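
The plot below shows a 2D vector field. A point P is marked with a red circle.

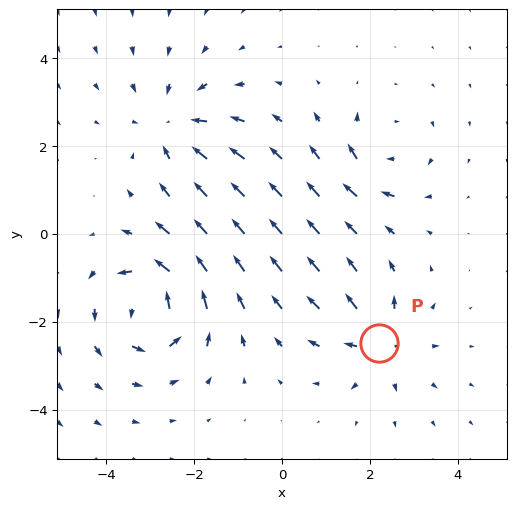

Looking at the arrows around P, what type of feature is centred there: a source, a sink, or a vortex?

source

At P (2.2, -2.5) the arrows spread outward. Divergence about +4, curl ≈0 — positive divergence with near-zero curl is a source.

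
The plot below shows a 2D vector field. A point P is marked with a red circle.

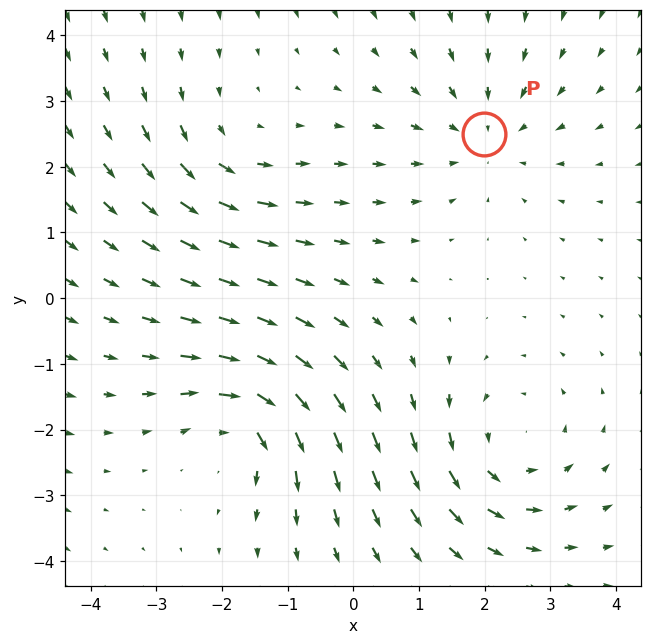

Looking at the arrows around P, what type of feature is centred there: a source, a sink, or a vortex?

At P (2.0, 2.5) the arrows converge inward. Divergence about -3, curl ≈0 — negative divergence with near-zero curl is a sink.

sink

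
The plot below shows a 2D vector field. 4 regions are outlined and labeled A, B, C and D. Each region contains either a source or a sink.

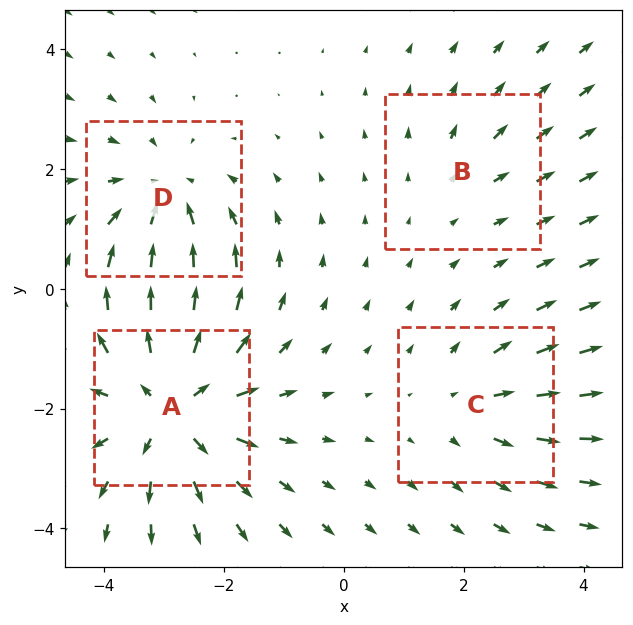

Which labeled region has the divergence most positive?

Divergence at each region's feature centre — A: about +6, B: about +2, C: about +3, D: about -4. Region A is most positive.

A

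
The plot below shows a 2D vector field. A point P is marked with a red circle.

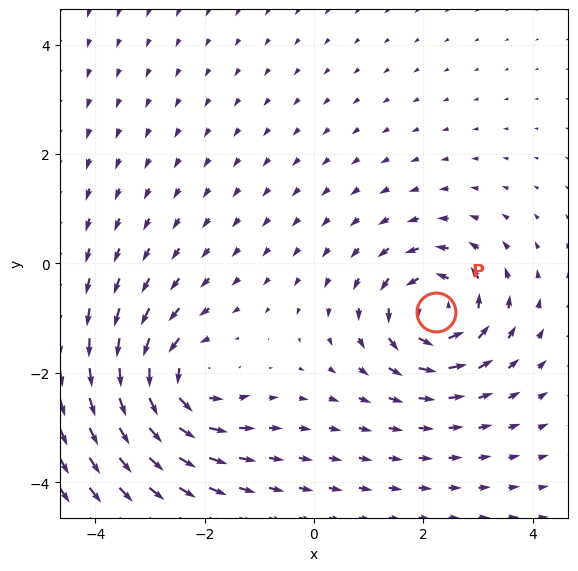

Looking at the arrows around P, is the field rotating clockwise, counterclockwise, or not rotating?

counterclockwise

Near P at (2.2, -0.9) the arrows circulate counterclockwise. The curl (z-component) there is about +7; positive curl means counterclockwise rotation.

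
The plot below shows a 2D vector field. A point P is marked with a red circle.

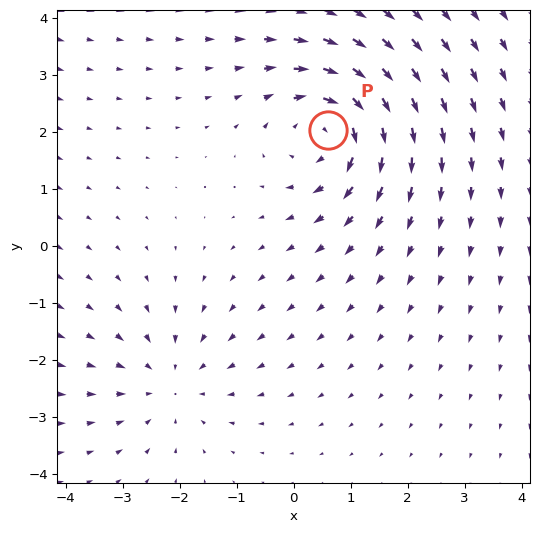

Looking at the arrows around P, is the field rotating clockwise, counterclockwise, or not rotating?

clockwise

Near P at (0.6, 2.0) the arrows circulate clockwise. The curl (z-component) there is about -4; negative curl means clockwise rotation.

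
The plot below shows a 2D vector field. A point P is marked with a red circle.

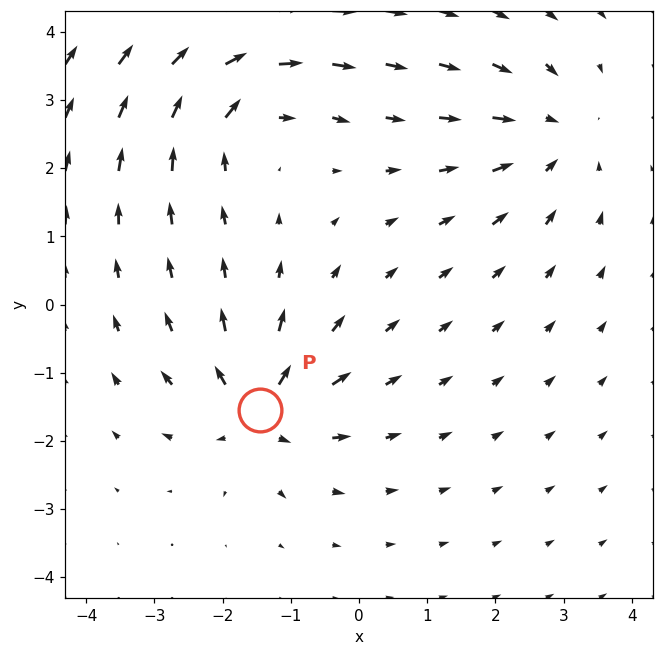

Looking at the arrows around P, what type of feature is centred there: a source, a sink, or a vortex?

At P (-1.5, -1.5) the arrows spread outward. Divergence about +6, curl ≈0 — positive divergence with near-zero curl is a source.

source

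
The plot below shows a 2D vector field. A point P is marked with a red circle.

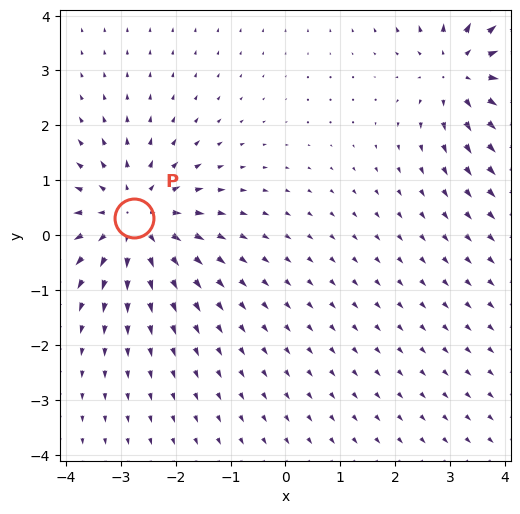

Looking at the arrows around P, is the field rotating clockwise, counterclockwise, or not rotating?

Near P at (-2.8, 0.3) the arrows show no circulation. The curl there is ≈0.

not rotating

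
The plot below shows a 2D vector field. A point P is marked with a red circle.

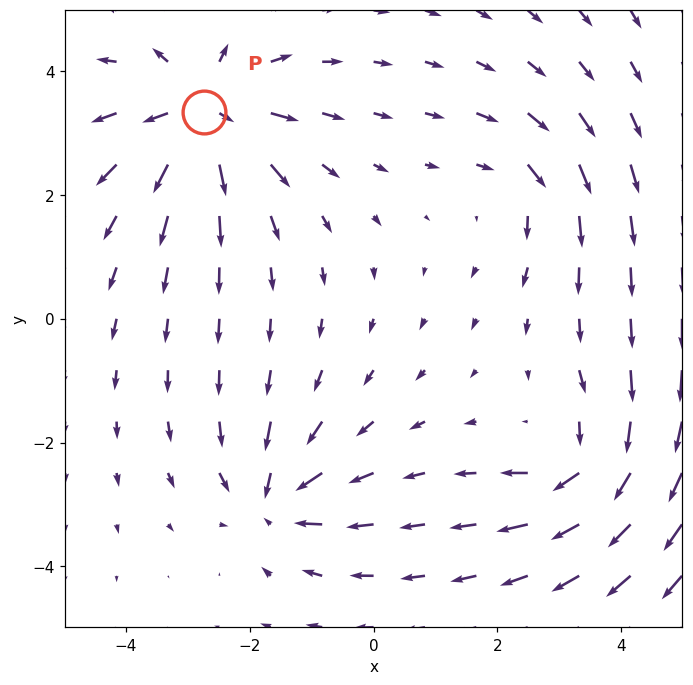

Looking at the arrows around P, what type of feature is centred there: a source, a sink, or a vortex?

source

At P (-2.7, 3.3) the arrows spread outward. Divergence about +6, curl ≈0 — positive divergence with near-zero curl is a source.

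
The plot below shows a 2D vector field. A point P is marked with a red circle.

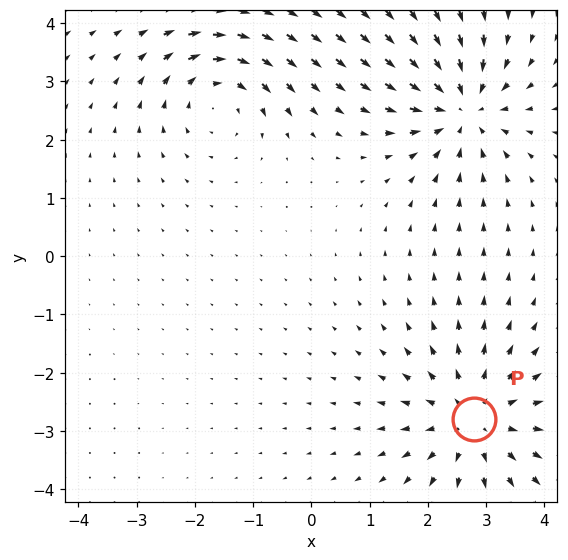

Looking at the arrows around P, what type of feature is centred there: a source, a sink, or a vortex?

At P (2.8, -2.8) the arrows spread outward. Divergence about +4, curl ≈0 — positive divergence with near-zero curl is a source.

source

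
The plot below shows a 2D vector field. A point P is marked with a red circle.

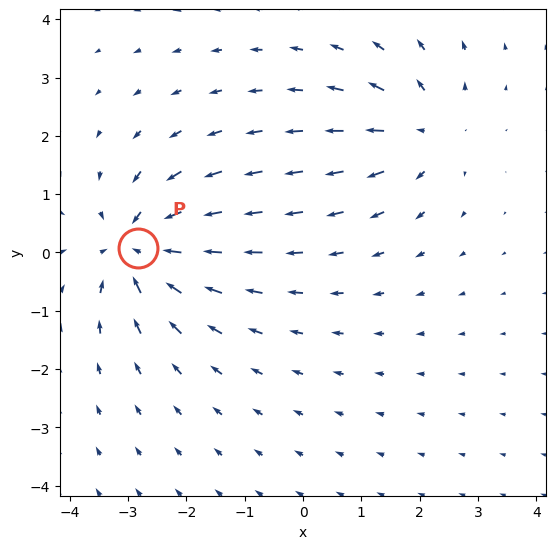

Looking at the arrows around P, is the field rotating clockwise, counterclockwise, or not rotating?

Near P at (-2.8, 0.1) the arrows show no circulation. The curl there is ≈0.

not rotating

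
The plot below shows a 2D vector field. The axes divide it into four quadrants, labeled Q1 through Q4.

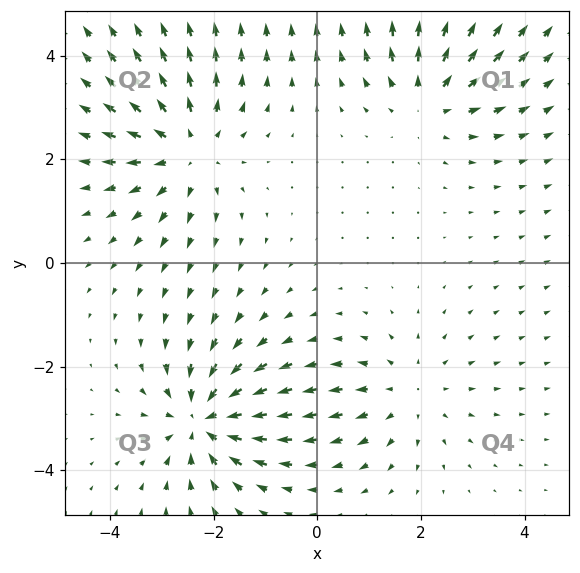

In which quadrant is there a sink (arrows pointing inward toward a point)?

Q3

The sink sits at approximately (-2.2, -3.0), which lies in quadrant Q3. The divergence there is about -6, negative as expected for a sink.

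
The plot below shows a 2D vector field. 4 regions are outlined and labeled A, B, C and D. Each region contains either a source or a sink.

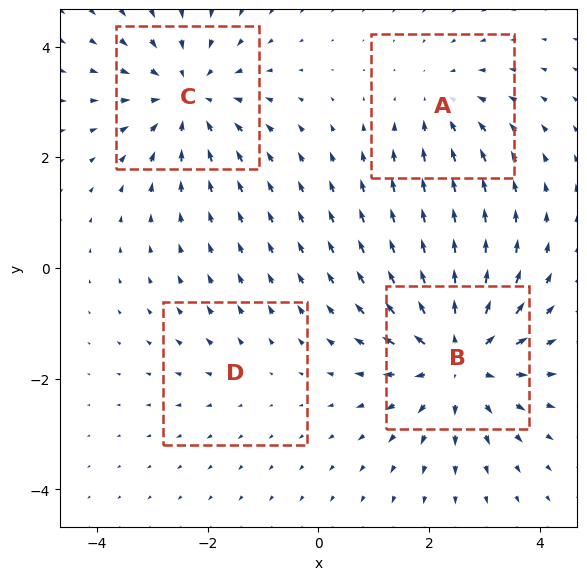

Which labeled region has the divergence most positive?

Divergence at each region's feature centre — A: about -3, B: about +6, C: about -5, D: about +2. Region B is most positive.

B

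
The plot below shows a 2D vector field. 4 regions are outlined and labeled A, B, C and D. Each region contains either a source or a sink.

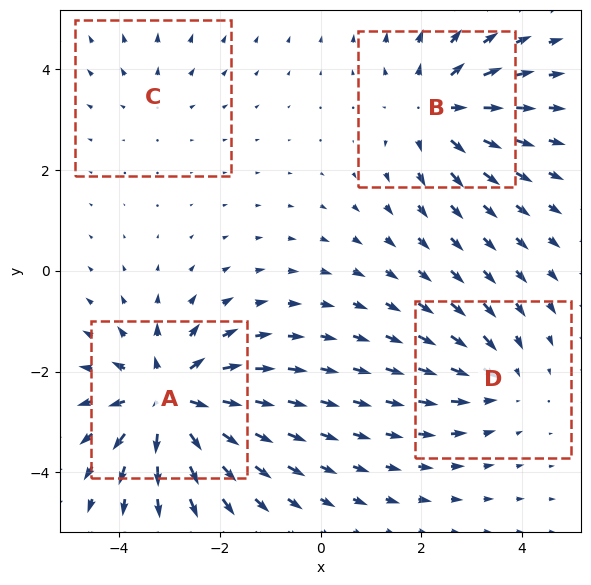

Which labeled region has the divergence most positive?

Divergence at each region's feature centre — A: about +7, B: about +5, C: about +2, D: about -3. Region A is most positive.

A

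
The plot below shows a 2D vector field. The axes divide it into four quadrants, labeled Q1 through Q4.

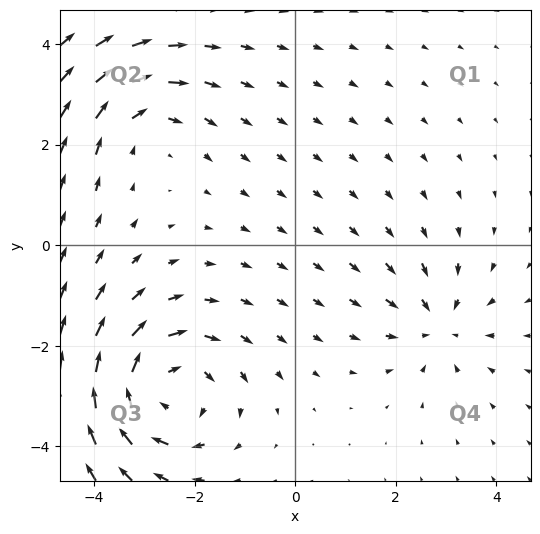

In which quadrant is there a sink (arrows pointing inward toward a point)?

The sink sits at approximately (2.8, -1.6), which lies in quadrant Q4. The divergence there is about -3, negative as expected for a sink.

Q4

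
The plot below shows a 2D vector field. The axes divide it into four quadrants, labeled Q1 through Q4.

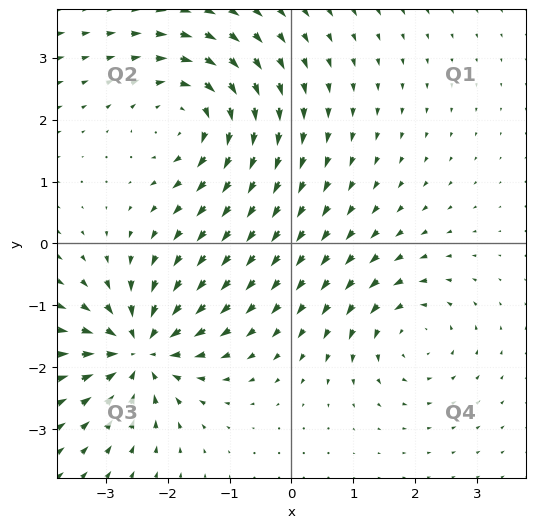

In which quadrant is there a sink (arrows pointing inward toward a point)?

Q3

The sink sits at approximately (-2.4, -1.7), which lies in quadrant Q3. The divergence there is about -7, negative as expected for a sink.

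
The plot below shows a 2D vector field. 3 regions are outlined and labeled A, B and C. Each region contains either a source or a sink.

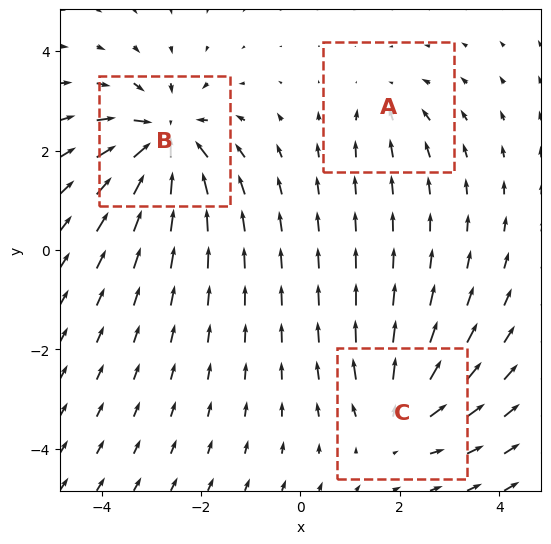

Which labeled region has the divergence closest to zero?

A

Divergence at each region's feature centre — A: about -2, B: about -6, C: about +3. Region A is closest to zero.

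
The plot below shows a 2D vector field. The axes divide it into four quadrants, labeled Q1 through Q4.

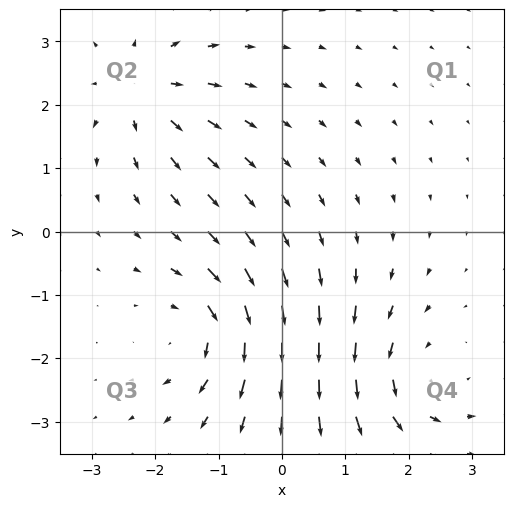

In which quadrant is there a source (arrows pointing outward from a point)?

The source sits at approximately (-2.2, 2.3), which lies in quadrant Q2. The divergence there is about +5, positive as expected for a source.

Q2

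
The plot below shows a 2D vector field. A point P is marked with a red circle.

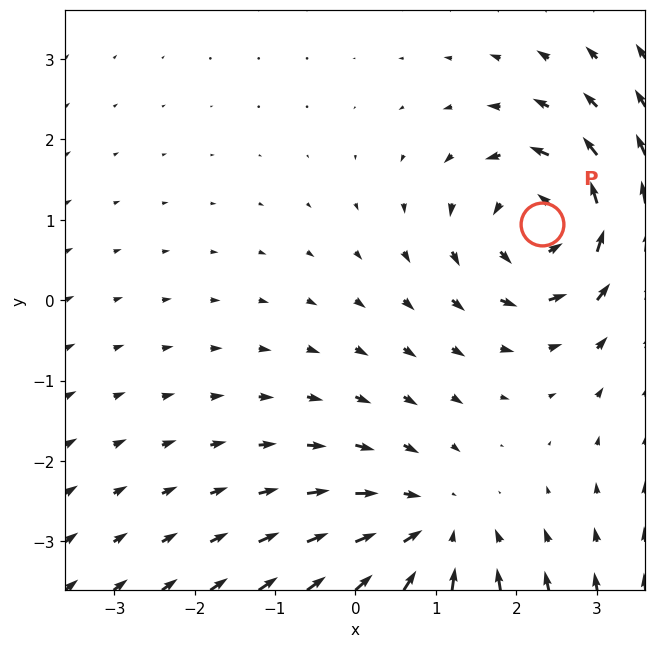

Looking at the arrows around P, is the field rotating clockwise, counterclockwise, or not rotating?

Near P at (2.3, 0.9) the arrows circulate counterclockwise. The curl (z-component) there is about +5; positive curl means counterclockwise rotation.

counterclockwise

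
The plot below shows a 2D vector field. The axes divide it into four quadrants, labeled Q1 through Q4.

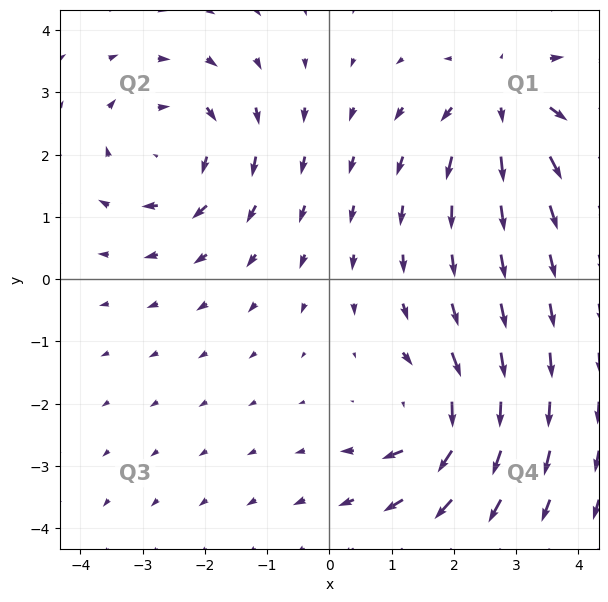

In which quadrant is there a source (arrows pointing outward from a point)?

Q1

The source sits at approximately (2.8, 2.9), which lies in quadrant Q1. The divergence there is about +3, positive as expected for a source.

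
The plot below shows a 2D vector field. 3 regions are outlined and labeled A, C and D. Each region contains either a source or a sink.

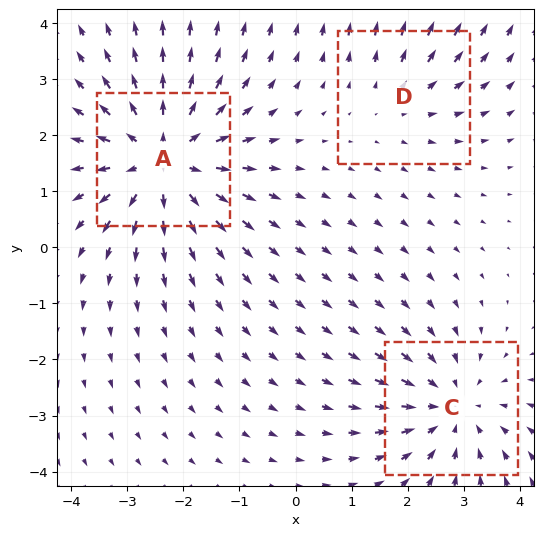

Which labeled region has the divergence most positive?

Divergence at each region's feature centre — A: about +4, C: about -3, D: about +2. Region A is most positive.

A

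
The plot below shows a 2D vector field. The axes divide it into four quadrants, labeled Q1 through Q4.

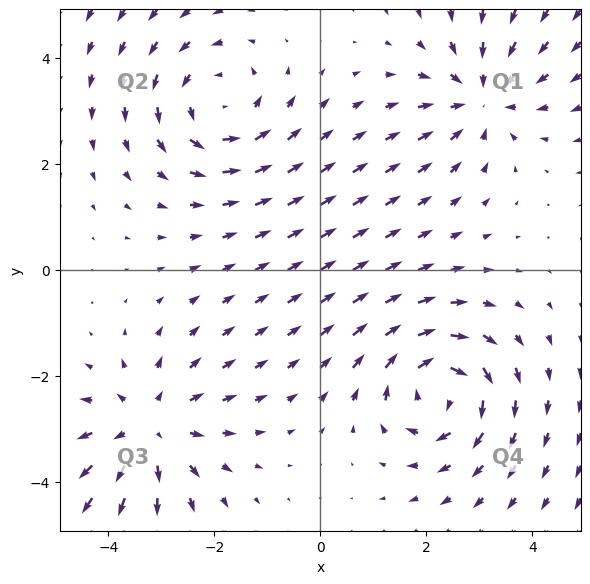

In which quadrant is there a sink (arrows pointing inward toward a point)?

Q1

The sink sits at approximately (3.1, 3.2), which lies in quadrant Q1. The divergence there is about -3, negative as expected for a sink.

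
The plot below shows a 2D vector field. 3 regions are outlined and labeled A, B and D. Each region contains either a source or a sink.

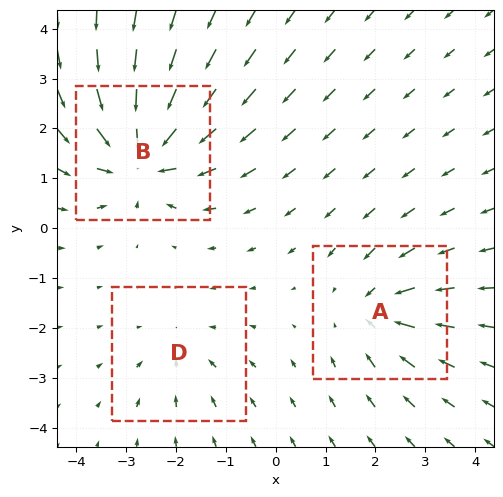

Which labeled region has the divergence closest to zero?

D

Divergence at each region's feature centre — A: about -3, B: about -6, D: about -2. Region D is closest to zero.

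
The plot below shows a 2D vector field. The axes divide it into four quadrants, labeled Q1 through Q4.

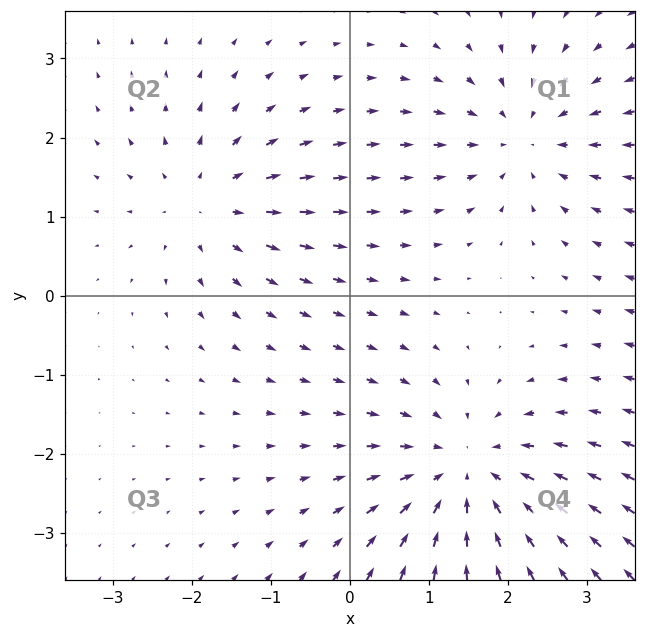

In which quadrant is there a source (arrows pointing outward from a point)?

The source sits at approximately (-1.8, 1.2), which lies in quadrant Q2. The divergence there is about +4, positive as expected for a source.

Q2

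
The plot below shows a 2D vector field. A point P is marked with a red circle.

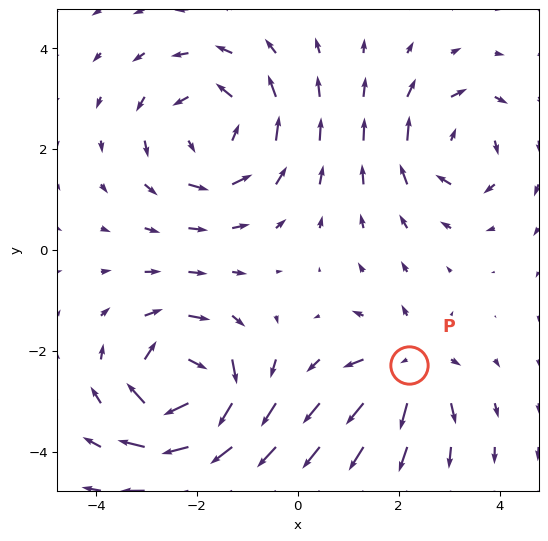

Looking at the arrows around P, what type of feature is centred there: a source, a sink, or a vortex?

source

At P (2.2, -2.3) the arrows spread outward. Divergence about +4, curl ≈0 — positive divergence with near-zero curl is a source.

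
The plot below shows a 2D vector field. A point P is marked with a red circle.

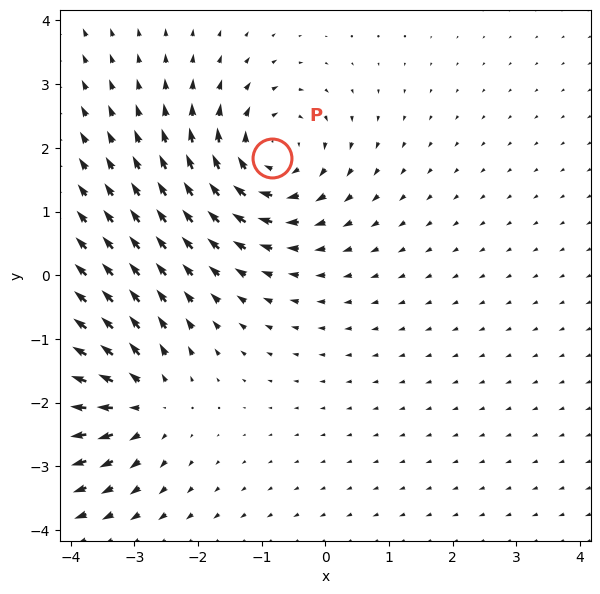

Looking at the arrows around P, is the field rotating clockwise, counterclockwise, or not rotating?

Near P at (-0.8, 1.8) the arrows circulate clockwise. The curl (z-component) there is about -5; negative curl means clockwise rotation.

clockwise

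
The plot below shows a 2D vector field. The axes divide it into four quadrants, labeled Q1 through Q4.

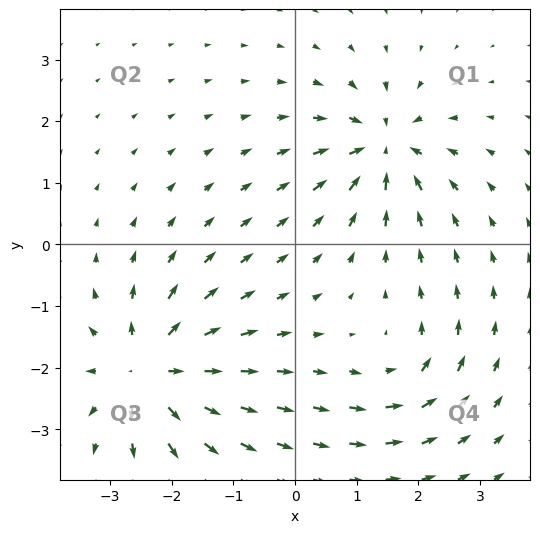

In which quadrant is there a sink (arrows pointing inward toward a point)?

The sink sits at approximately (1.4, 1.6), which lies in quadrant Q1. The divergence there is about -6, negative as expected for a sink.

Q1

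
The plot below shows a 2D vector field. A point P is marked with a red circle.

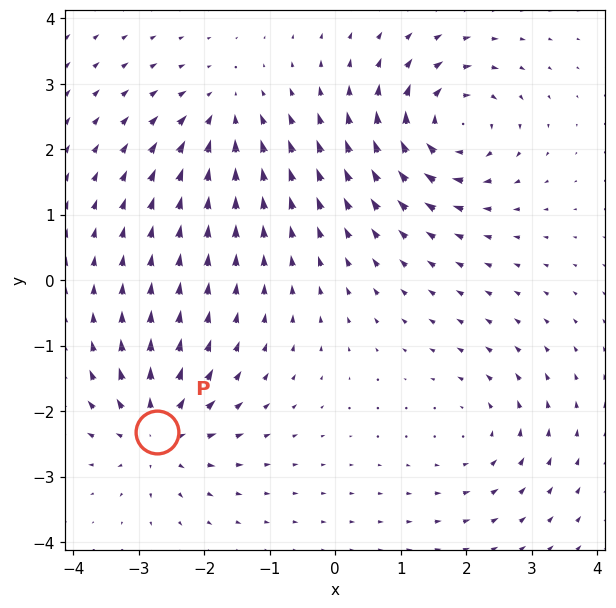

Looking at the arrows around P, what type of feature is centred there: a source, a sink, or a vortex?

source

At P (-2.7, -2.3) the arrows spread outward. Divergence about +6, curl ≈0 — positive divergence with near-zero curl is a source.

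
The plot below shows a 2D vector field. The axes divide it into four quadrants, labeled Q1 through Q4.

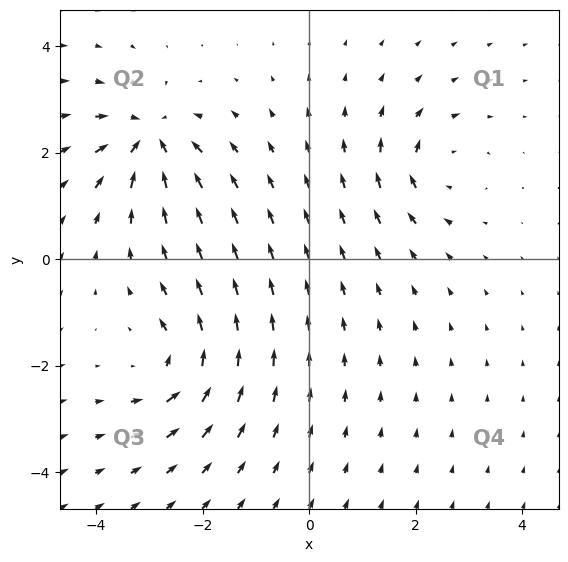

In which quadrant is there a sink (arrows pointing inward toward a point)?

Q2

The sink sits at approximately (-3.0, 2.3), which lies in quadrant Q2. The divergence there is about -6, negative as expected for a sink.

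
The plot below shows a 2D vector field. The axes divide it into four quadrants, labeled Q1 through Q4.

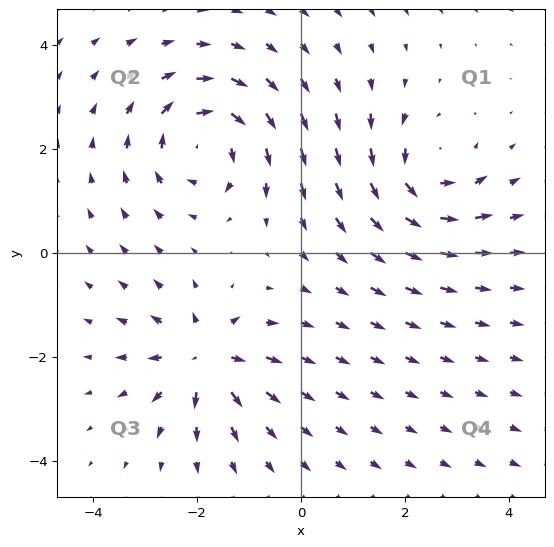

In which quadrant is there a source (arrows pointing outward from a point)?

The source sits at approximately (-1.8, -2.0), which lies in quadrant Q3. The divergence there is about +6, positive as expected for a source.

Q3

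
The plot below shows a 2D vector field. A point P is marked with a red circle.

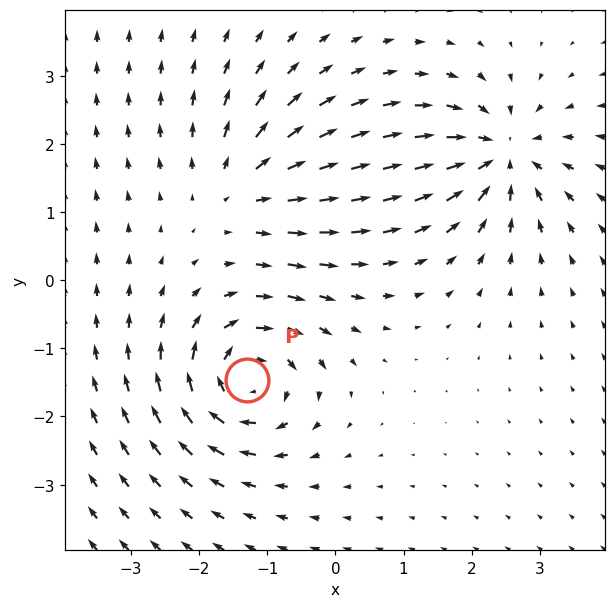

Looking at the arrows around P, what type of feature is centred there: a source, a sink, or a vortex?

At P (-1.3, -1.5) the arrows circulate clockwise. Divergence ≈0, curl about -6 — near-zero divergence with nonzero curl is a vortex.

vortex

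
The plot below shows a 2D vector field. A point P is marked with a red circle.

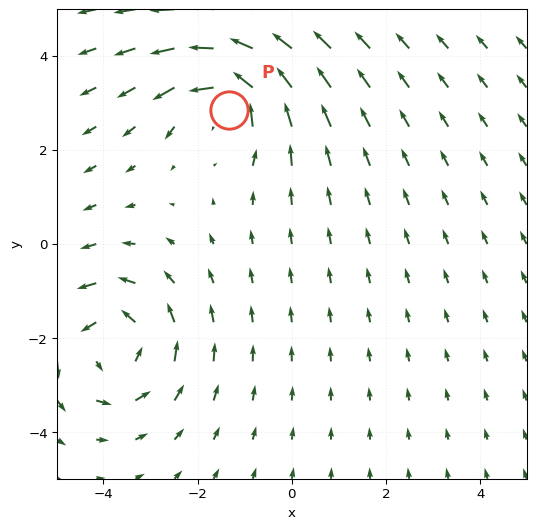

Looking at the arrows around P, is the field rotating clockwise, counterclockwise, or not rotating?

Near P at (-1.3, 2.8) the arrows circulate counterclockwise. The curl (z-component) there is about +4; positive curl means counterclockwise rotation.

counterclockwise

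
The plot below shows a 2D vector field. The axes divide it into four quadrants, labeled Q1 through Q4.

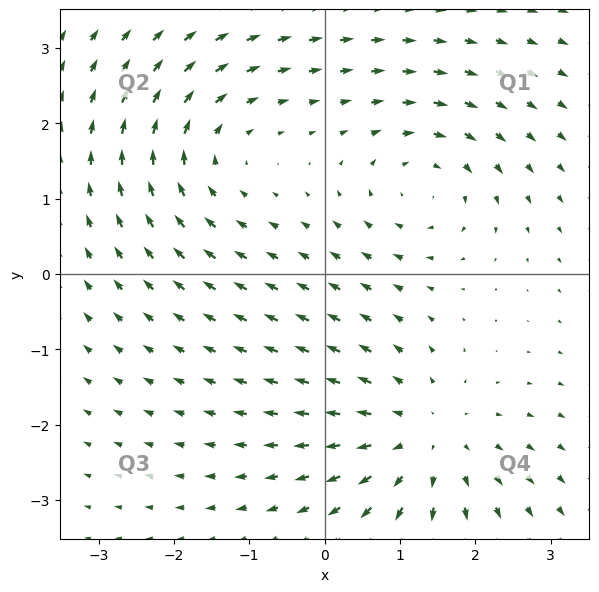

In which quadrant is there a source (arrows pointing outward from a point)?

The source sits at approximately (1.3, -2.2), which lies in quadrant Q4. The divergence there is about +3, positive as expected for a source.

Q4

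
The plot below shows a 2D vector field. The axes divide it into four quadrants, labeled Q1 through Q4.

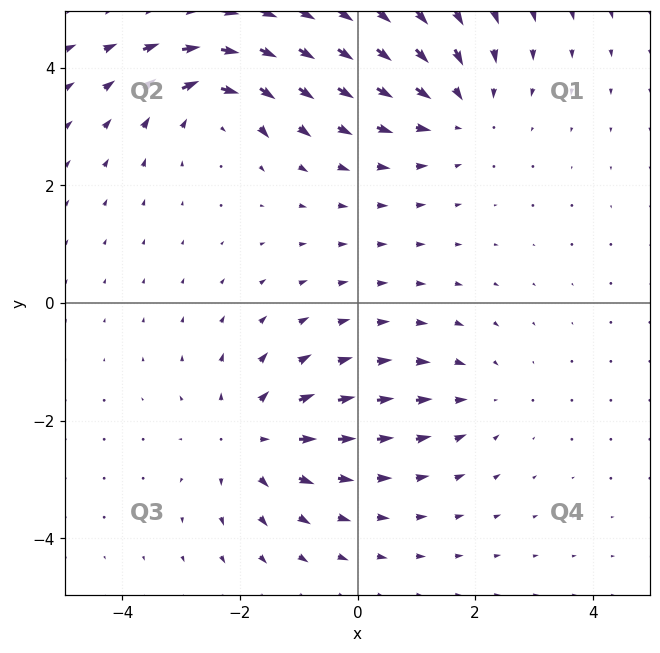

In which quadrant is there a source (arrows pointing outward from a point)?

Q3

The source sits at approximately (-1.8, -2.3), which lies in quadrant Q3. The divergence there is about +4, positive as expected for a source.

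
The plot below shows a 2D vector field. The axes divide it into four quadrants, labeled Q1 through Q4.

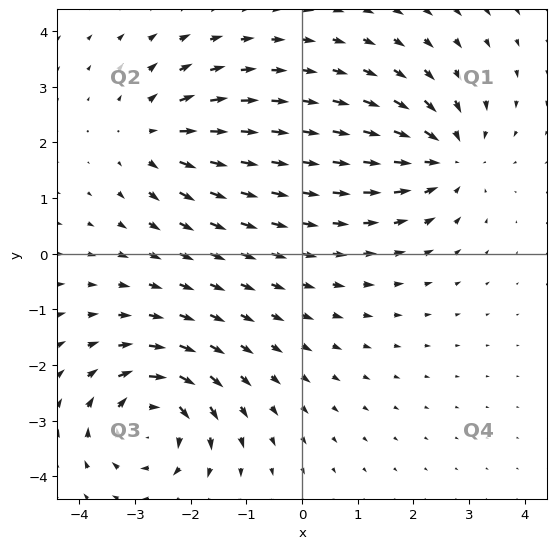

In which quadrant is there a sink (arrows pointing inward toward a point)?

Q1

The sink sits at approximately (2.6, 1.7), which lies in quadrant Q1. The divergence there is about -5, negative as expected for a sink.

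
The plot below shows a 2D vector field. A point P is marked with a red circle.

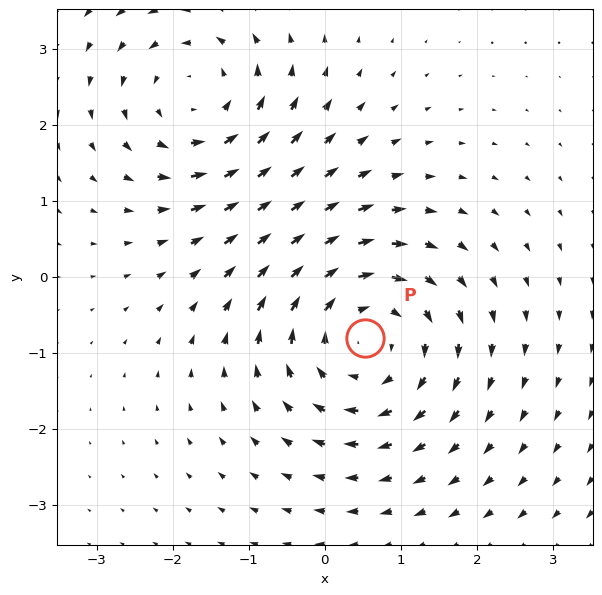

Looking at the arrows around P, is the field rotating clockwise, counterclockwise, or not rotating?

clockwise

Near P at (0.5, -0.8) the arrows circulate clockwise. The curl (z-component) there is about -3; negative curl means clockwise rotation.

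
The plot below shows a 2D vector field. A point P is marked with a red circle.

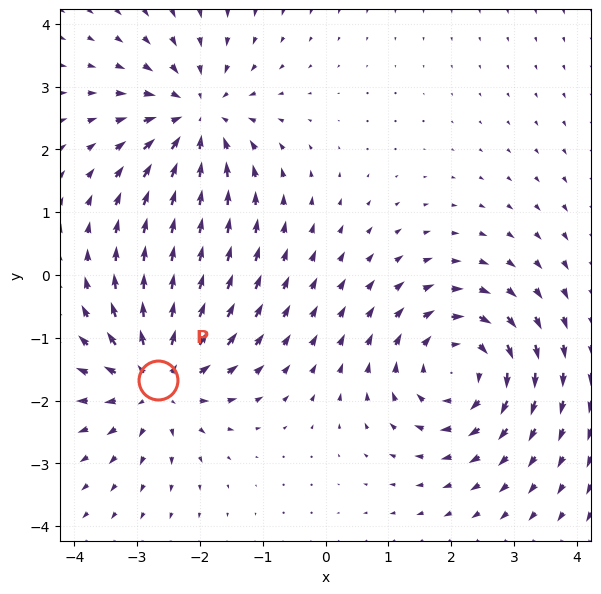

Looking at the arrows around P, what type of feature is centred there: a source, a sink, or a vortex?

At P (-2.7, -1.7) the arrows spread outward. Divergence about +5, curl ≈0 — positive divergence with near-zero curl is a source.

source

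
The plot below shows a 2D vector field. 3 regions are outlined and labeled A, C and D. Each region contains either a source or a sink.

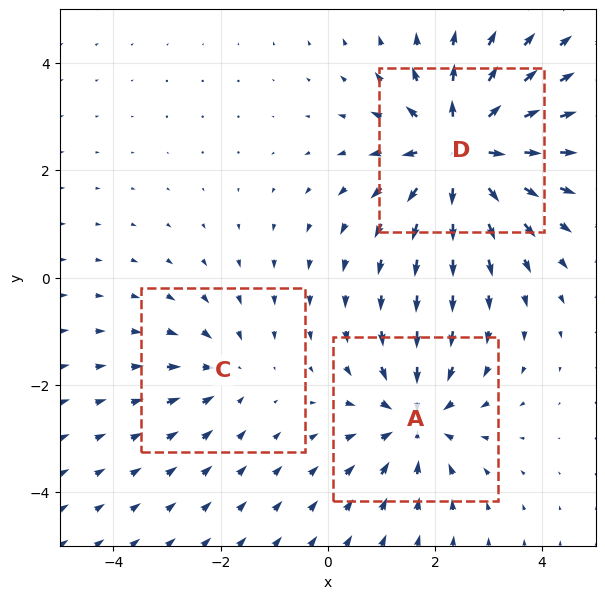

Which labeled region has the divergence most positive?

Divergence at each region's feature centre — A: about -3, C: about -2, D: about +5. Region D is most positive.

D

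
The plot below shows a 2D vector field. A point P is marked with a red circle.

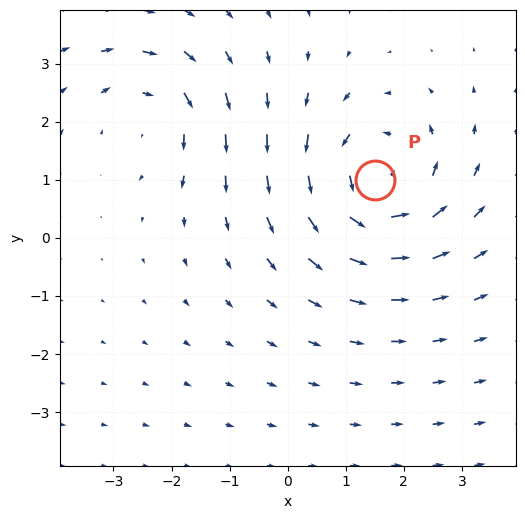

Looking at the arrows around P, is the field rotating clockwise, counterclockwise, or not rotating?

counterclockwise

Near P at (1.5, 1.0) the arrows circulate counterclockwise. The curl (z-component) there is about +5; positive curl means counterclockwise rotation.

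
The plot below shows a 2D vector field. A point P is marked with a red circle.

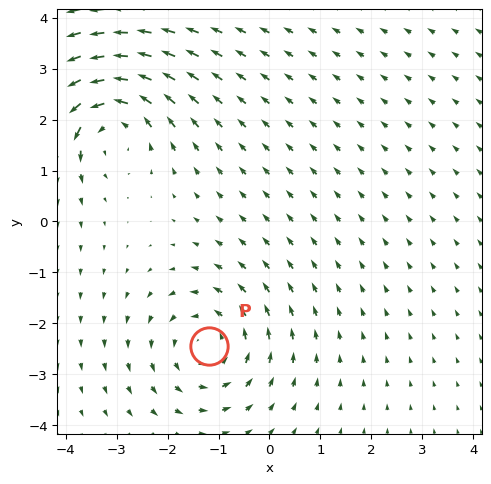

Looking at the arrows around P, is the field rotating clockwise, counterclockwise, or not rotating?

counterclockwise

Near P at (-1.2, -2.4) the arrows circulate counterclockwise. The curl (z-component) there is about +4; positive curl means counterclockwise rotation.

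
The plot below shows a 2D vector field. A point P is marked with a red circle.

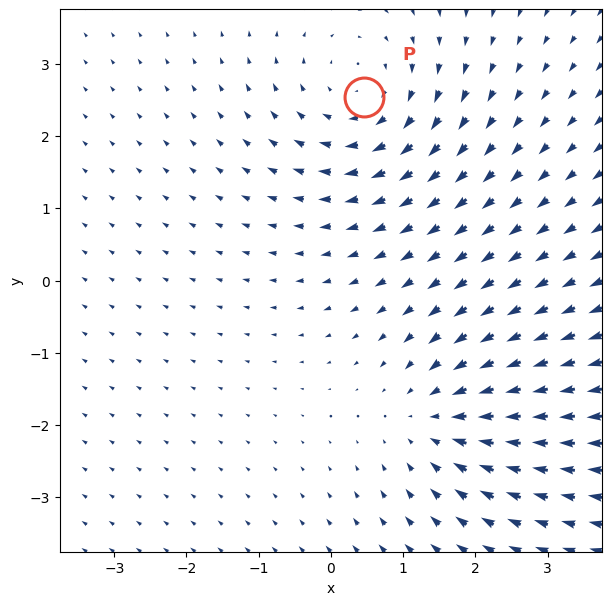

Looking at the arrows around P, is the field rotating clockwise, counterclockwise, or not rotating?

Near P at (0.5, 2.5) the arrows circulate clockwise. The curl (z-component) there is about -3; negative curl means clockwise rotation.

clockwise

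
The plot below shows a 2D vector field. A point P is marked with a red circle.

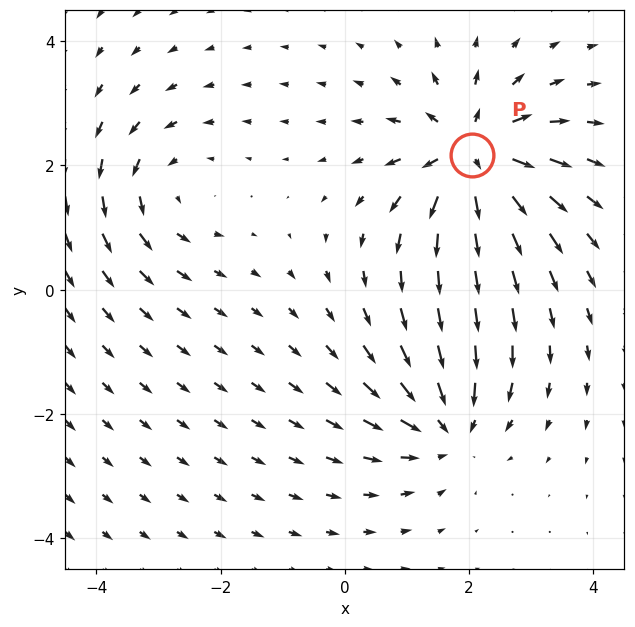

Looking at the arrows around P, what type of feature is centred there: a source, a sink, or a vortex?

source

At P (2.0, 2.2) the arrows spread outward. Divergence about +5, curl ≈0 — positive divergence with near-zero curl is a source.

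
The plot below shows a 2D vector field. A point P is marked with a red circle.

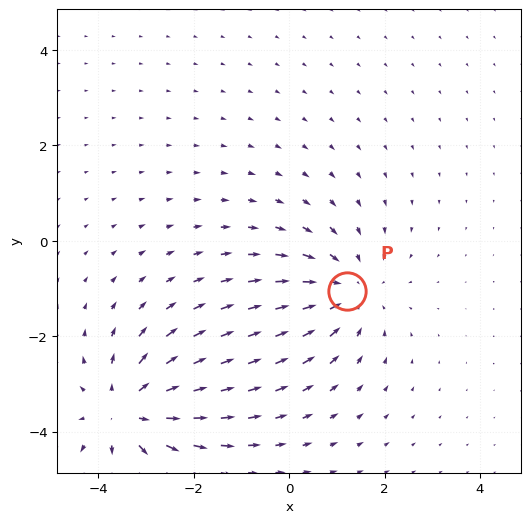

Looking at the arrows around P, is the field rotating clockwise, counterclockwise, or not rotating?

not rotating

Near P at (1.2, -1.1) the arrows show no circulation. The curl there is ≈0.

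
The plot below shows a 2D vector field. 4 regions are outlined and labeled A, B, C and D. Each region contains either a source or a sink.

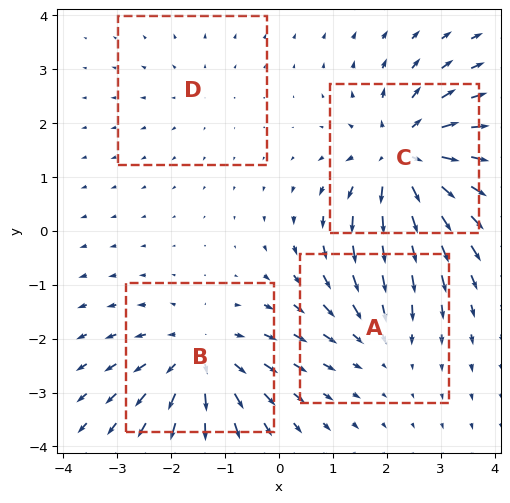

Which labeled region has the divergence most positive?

Divergence at each region's feature centre — A: about -3, B: about +5, C: about +7, D: about +2. Region C is most positive.

C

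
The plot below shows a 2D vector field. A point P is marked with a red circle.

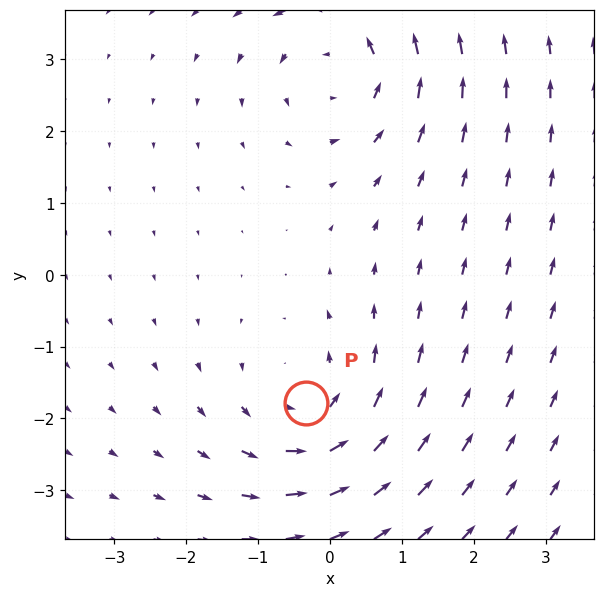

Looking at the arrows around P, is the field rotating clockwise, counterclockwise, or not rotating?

Near P at (-0.3, -1.8) the arrows circulate counterclockwise. The curl (z-component) there is about +4; positive curl means counterclockwise rotation.

counterclockwise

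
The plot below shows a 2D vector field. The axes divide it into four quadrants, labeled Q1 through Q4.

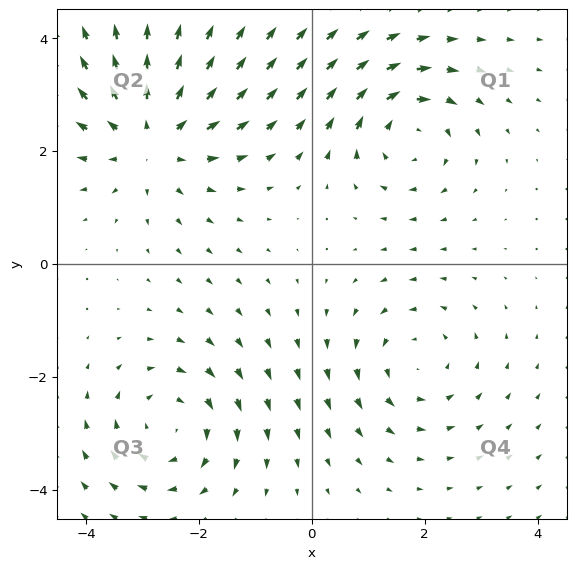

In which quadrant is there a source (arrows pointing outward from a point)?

The source sits at approximately (-2.8, 2.2), which lies in quadrant Q2. The divergence there is about +4, positive as expected for a source.

Q2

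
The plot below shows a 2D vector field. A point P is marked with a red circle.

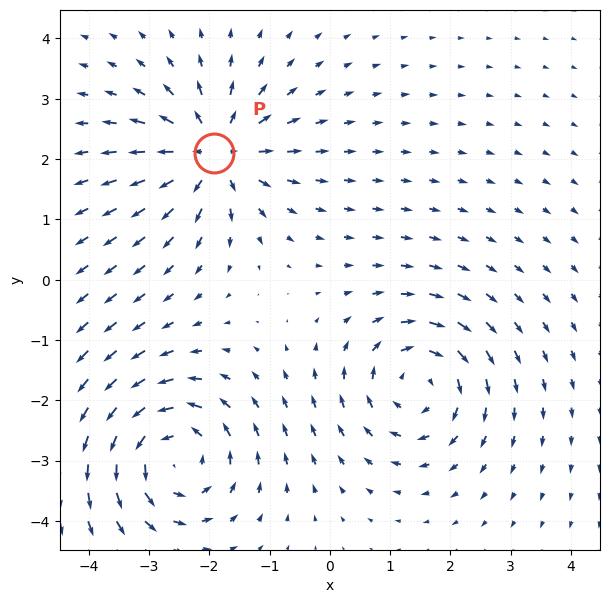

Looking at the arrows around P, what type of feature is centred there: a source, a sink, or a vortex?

source

At P (-1.9, 2.1) the arrows spread outward. Divergence about +6, curl ≈0 — positive divergence with near-zero curl is a source.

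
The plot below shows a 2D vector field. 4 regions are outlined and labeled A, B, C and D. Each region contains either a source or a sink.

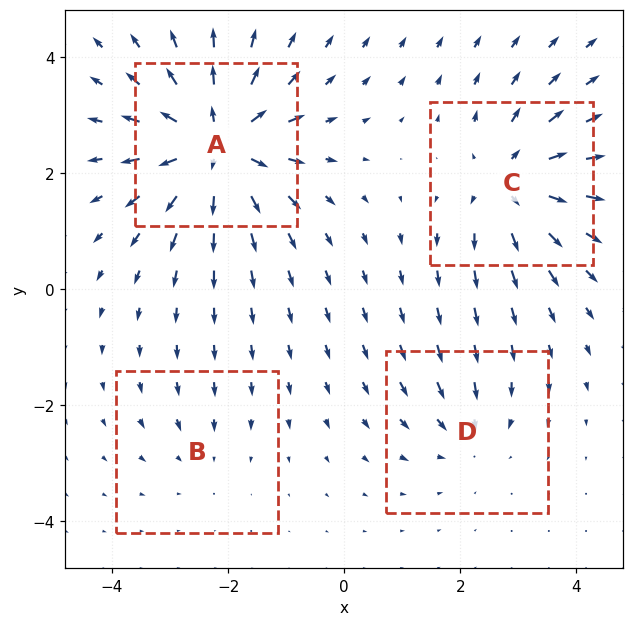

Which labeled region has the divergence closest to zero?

B

Divergence at each region's feature centre — A: about +8, B: about -2, C: about +6, D: about -3. Region B is closest to zero.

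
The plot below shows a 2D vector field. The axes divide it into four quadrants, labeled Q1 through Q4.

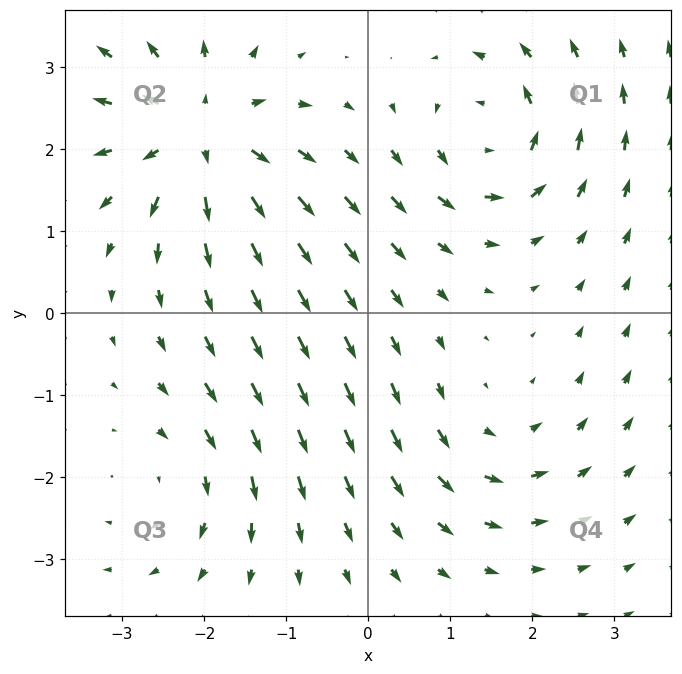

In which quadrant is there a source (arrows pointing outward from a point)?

Q2

The source sits at approximately (-2.1, 2.2), which lies in quadrant Q2. The divergence there is about +6, positive as expected for a source.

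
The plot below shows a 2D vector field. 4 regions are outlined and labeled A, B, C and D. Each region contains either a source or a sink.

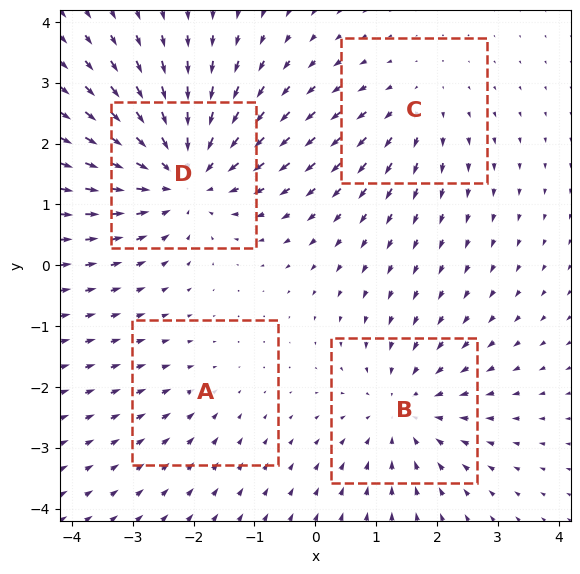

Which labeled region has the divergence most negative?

D

Divergence at each region's feature centre — A: about -2, B: about -4, C: about +3, D: about -6. Region D is most negative.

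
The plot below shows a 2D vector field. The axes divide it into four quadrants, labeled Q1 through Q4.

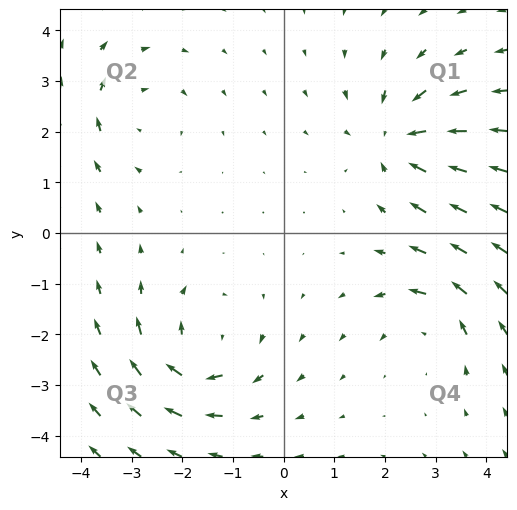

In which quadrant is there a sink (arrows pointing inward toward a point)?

Q1

The sink sits at approximately (2.3, 1.8), which lies in quadrant Q1. The divergence there is about -4, negative as expected for a sink.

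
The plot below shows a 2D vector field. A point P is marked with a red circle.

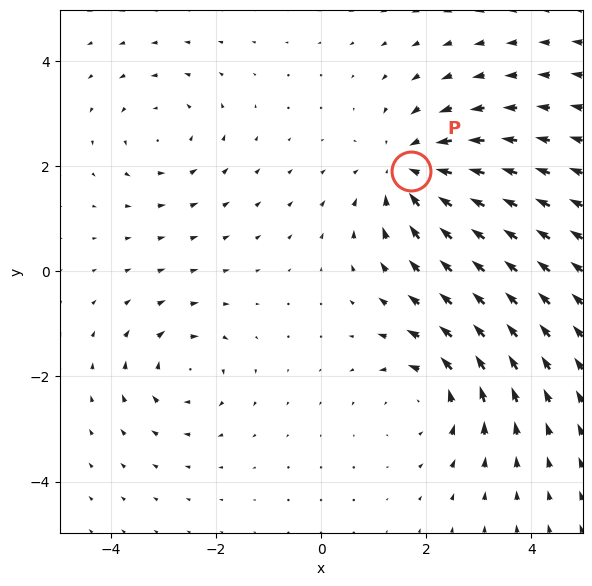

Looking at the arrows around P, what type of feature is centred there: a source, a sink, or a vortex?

At P (1.7, 1.9) the arrows converge inward. Divergence about -4, curl ≈0 — negative divergence with near-zero curl is a sink.

sink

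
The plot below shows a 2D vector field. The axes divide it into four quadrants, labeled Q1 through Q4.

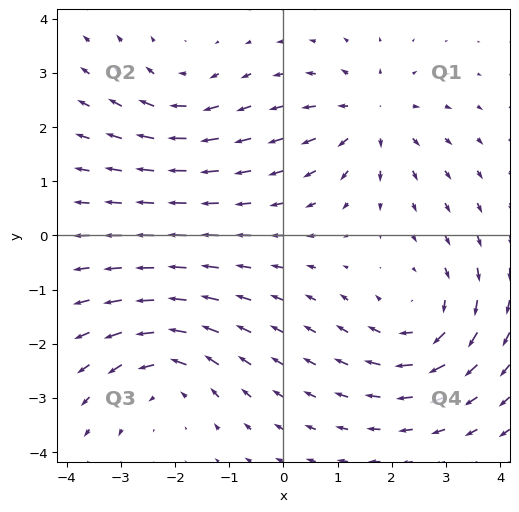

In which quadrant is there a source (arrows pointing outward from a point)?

The source sits at approximately (1.6, 2.2), which lies in quadrant Q1. The divergence there is about +4, positive as expected for a source.

Q1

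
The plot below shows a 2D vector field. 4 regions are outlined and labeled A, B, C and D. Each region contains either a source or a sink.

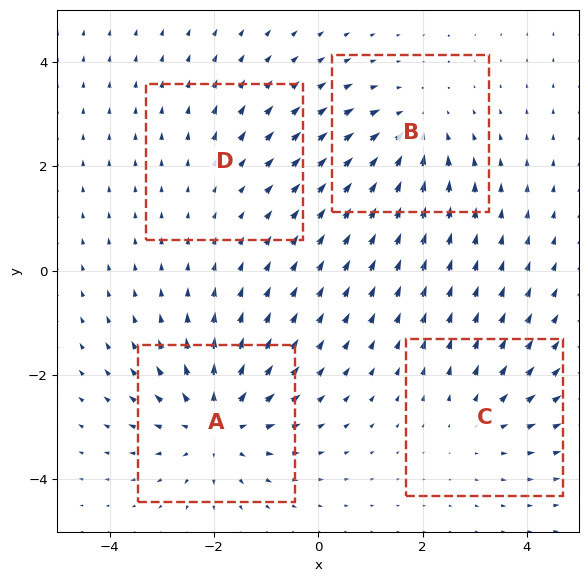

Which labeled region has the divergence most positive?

Divergence at each region's feature centre — A: about +6, B: about -4, C: about +3, D: about +2. Region A is most positive.

A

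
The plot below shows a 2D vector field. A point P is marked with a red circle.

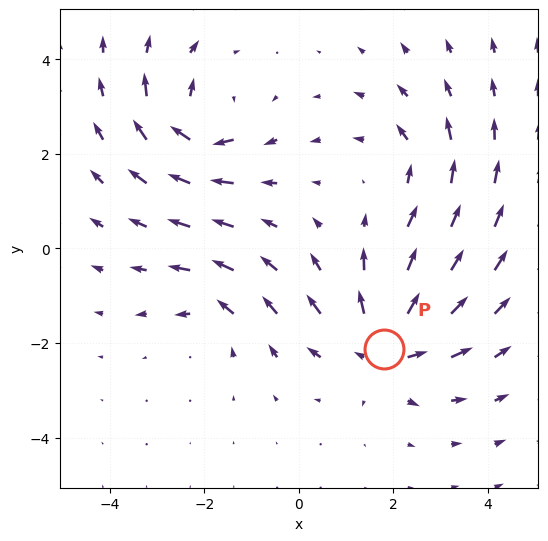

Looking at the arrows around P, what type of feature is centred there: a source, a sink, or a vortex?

source

At P (1.8, -2.1) the arrows spread outward. Divergence about +6, curl ≈0 — positive divergence with near-zero curl is a source.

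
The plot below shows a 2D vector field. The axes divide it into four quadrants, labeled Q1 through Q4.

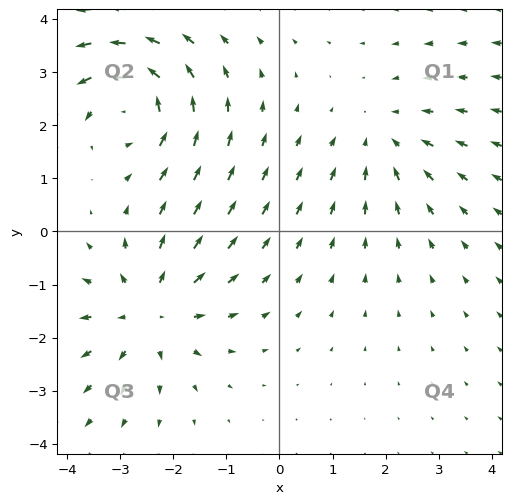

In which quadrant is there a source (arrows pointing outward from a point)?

The source sits at approximately (-2.5, -1.5), which lies in quadrant Q3. The divergence there is about +4, positive as expected for a source.

Q3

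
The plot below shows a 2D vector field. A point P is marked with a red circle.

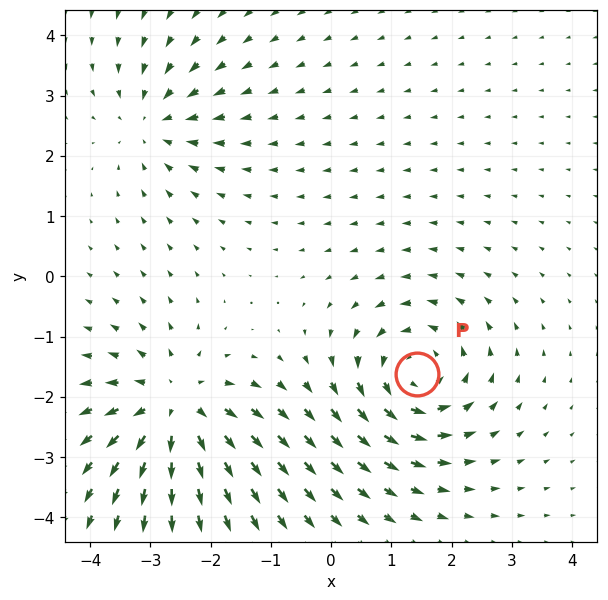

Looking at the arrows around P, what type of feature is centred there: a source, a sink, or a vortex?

At P (1.4, -1.6) the arrows circulate counterclockwise. Divergence ≈0, curl about +5 — near-zero divergence with nonzero curl is a vortex.

vortex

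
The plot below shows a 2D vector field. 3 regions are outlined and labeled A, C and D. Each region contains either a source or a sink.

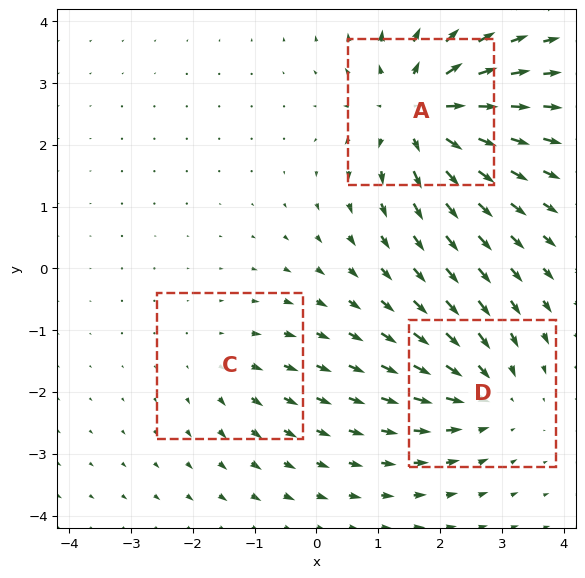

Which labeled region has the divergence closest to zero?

Divergence at each region's feature centre — A: about +6, C: about +2, D: about -3. Region C is closest to zero.

C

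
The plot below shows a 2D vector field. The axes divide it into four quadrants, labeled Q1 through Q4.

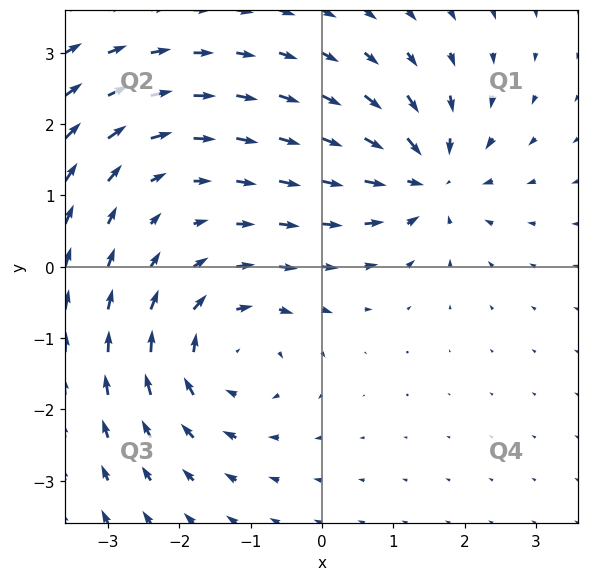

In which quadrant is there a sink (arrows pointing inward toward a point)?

The sink sits at approximately (1.5, 1.2), which lies in quadrant Q1. The divergence there is about -6, negative as expected for a sink.

Q1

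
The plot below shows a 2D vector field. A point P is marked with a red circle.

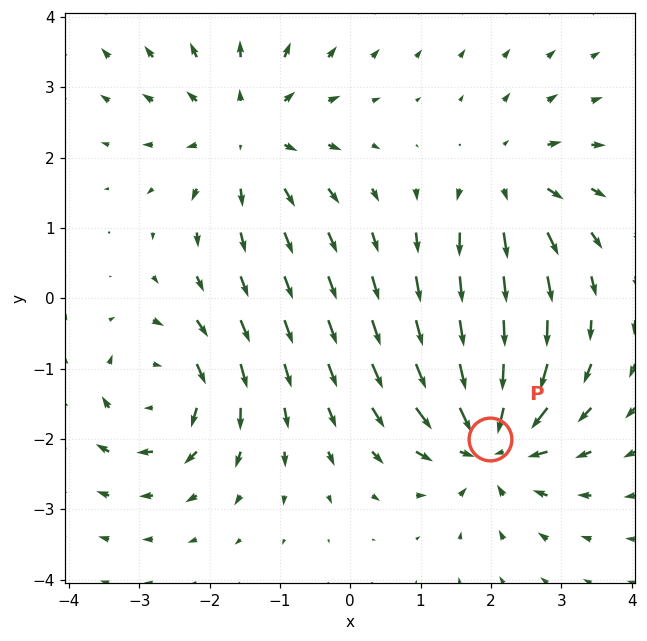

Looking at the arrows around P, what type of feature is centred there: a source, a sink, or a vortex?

At P (2.0, -2.0) the arrows converge inward. Divergence about -6, curl ≈0 — negative divergence with near-zero curl is a sink.

sink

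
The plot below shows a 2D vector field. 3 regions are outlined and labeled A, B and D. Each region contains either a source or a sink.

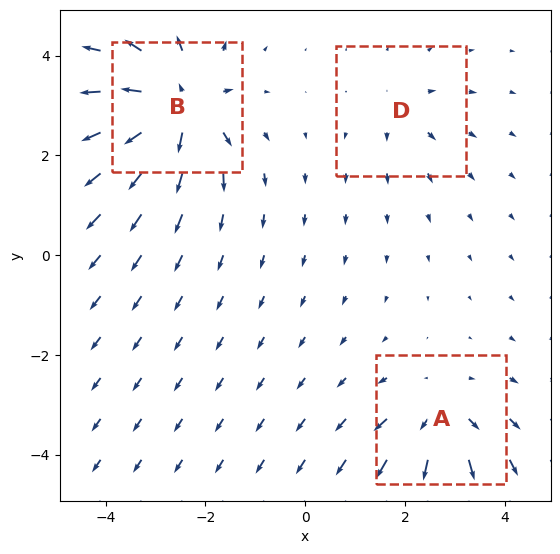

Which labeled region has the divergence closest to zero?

Divergence at each region's feature centre — A: about +4, B: about +7, D: about +2. Region D is closest to zero.

D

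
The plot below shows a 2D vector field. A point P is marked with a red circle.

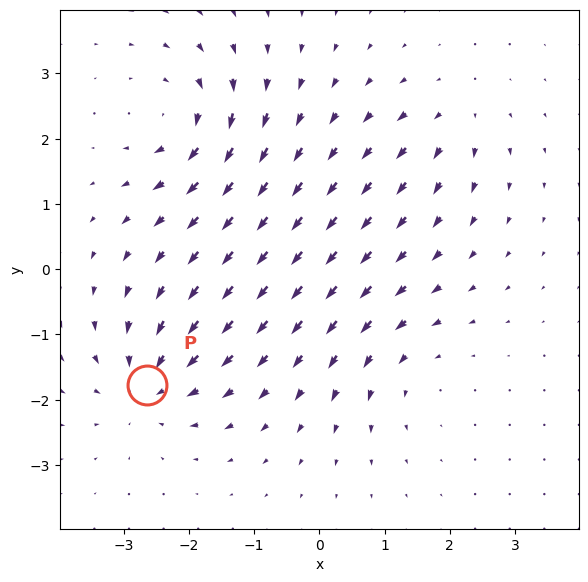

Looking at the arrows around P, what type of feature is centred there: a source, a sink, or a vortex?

sink

At P (-2.6, -1.8) the arrows converge inward. Divergence about -6, curl ≈0 — negative divergence with near-zero curl is a sink.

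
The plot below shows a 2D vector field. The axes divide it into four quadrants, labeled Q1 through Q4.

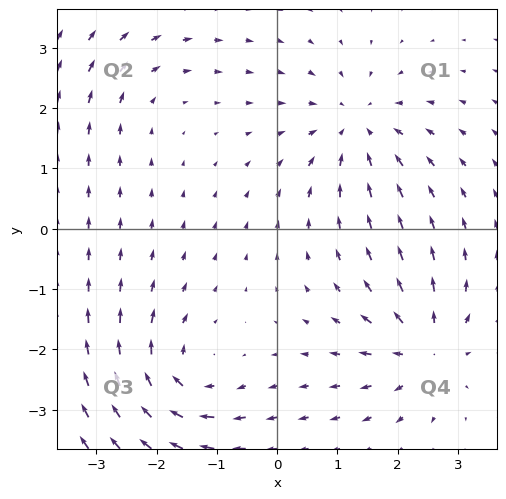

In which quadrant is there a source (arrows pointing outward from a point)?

Q4

The source sits at approximately (2.5, -2.0), which lies in quadrant Q4. The divergence there is about +6, positive as expected for a source.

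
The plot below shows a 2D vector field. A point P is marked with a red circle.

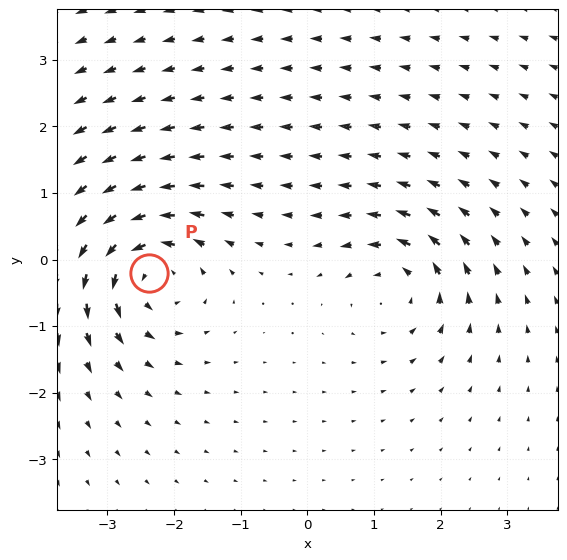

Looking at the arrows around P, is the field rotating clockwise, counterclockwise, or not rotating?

counterclockwise

Near P at (-2.4, -0.2) the arrows circulate counterclockwise. The curl (z-component) there is about +7; positive curl means counterclockwise rotation.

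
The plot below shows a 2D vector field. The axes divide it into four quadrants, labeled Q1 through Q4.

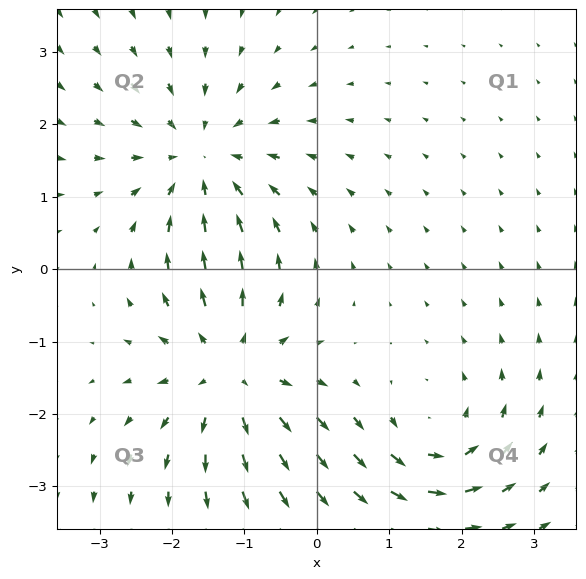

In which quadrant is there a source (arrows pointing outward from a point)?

The source sits at approximately (-1.2, -1.4), which lies in quadrant Q3. The divergence there is about +4, positive as expected for a source.

Q3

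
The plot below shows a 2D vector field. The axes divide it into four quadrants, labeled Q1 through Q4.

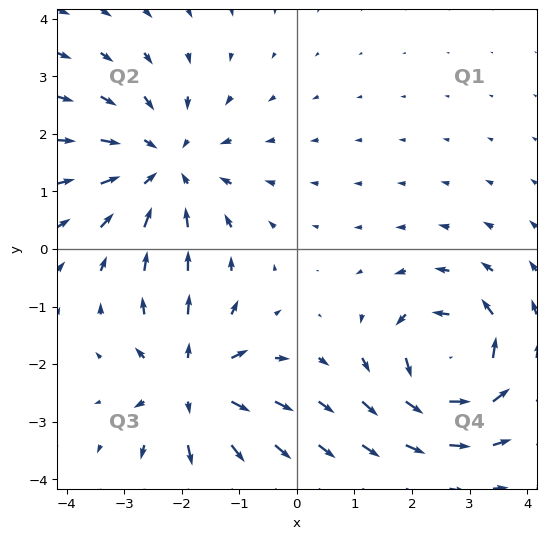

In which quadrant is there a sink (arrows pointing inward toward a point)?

Q2

The sink sits at approximately (-2.3, 1.4), which lies in quadrant Q2. The divergence there is about -4, negative as expected for a sink.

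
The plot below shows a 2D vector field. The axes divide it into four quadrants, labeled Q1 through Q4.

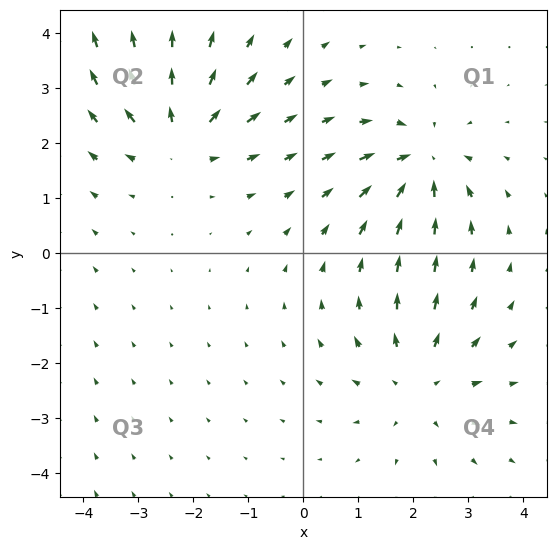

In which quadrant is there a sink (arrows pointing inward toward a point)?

The sink sits at approximately (2.2, 1.6), which lies in quadrant Q1. The divergence there is about -4, negative as expected for a sink.

Q1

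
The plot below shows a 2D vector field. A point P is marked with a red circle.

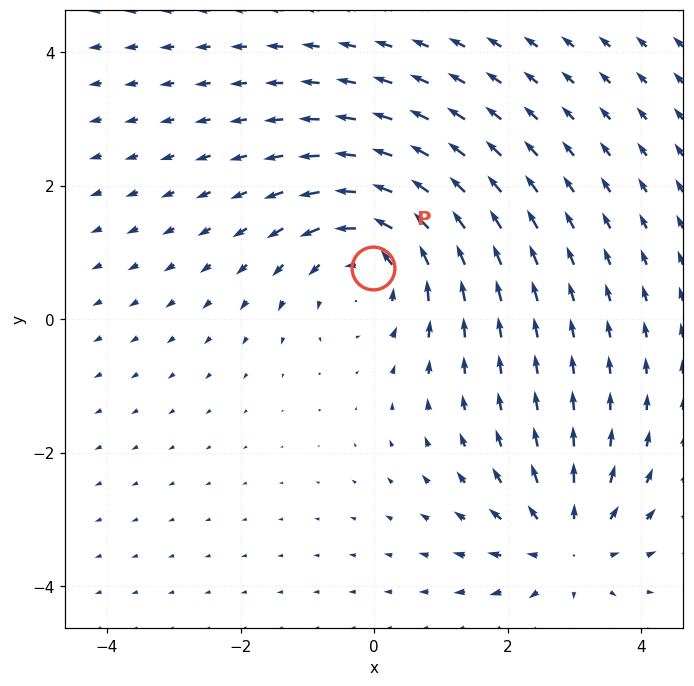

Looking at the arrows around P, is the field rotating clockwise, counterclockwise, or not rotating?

Near P at (-0.0, 0.8) the arrows circulate counterclockwise. The curl (z-component) there is about +4; positive curl means counterclockwise rotation.

counterclockwise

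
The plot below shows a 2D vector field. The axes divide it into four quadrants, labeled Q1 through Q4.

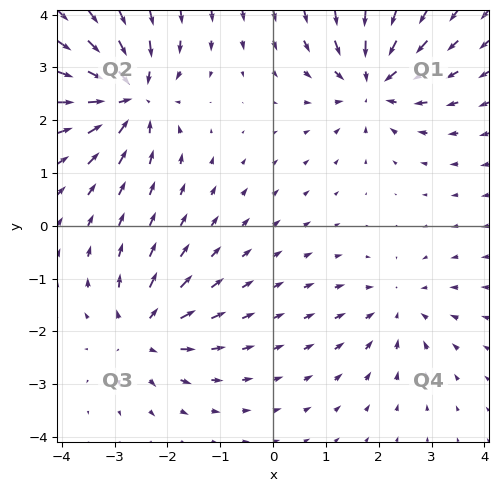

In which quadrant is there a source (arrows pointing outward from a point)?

The source sits at approximately (-2.5, -2.0), which lies in quadrant Q3. The divergence there is about +5, positive as expected for a source.

Q3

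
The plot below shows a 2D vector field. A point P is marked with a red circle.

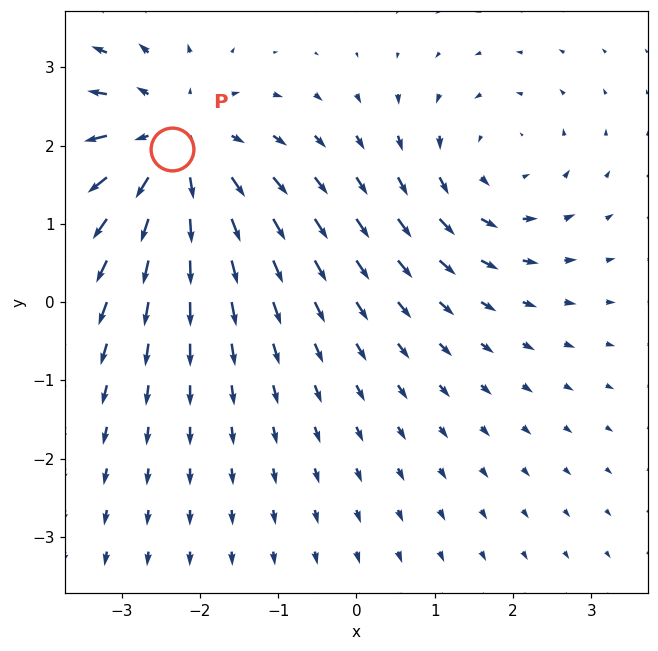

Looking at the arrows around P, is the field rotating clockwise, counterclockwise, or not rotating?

not rotating

Near P at (-2.4, 2.0) the arrows show no circulation. The curl there is ≈0.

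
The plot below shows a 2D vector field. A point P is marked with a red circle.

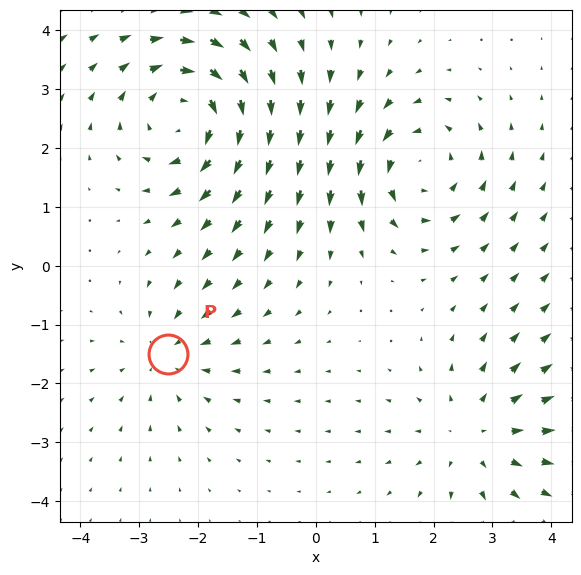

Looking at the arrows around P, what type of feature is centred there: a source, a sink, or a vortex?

At P (-2.5, -1.5) the arrows converge inward. Divergence about -3, curl ≈0 — negative divergence with near-zero curl is a sink.

sink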